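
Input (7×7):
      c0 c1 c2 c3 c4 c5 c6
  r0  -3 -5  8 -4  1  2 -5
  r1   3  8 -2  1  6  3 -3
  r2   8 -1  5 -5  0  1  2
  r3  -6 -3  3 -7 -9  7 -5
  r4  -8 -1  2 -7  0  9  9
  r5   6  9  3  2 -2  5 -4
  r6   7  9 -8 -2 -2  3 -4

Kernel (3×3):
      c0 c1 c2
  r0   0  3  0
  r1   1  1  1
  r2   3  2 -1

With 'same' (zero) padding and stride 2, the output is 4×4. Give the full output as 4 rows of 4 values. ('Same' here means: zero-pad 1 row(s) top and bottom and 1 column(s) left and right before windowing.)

Output[0,0]: The receptive field on the zero-padded input at this output position is [0 0 0 / 0 -3 -5 / 0 3 8]. Elementwise product with the kernel and sum: 0·3 + 0·1 + -3·1 + -5·1 + 0·3 + 3·2 + 8·-1.
Output[0,1]: The receptive field on the zero-padded input at this output position is [0 0 0 / -5 8 -4 / 8 -2 1]. Elementwise product with the kernel and sum: 0·3 + -5·1 + 8·1 + -4·1 + 8·3 + -2·2 + 1·-1.

-10 18 11 0
7 -3 -32 5
-24 34 -28 10
34 8 -7 -13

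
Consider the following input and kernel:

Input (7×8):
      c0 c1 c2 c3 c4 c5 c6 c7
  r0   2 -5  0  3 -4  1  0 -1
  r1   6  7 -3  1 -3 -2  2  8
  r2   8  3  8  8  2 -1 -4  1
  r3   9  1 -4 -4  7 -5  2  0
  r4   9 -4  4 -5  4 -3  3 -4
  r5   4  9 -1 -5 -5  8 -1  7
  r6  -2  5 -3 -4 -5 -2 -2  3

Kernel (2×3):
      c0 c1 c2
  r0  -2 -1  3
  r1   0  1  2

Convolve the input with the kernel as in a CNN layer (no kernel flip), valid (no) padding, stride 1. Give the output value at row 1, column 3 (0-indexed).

-5

The receptive field on the input at this output position is [1 -3 -2 / 8 2 -1]. Elementwise product with the kernel and sum: 1·-2 + -3·-1 + -2·3 + 2·1 + -1·2.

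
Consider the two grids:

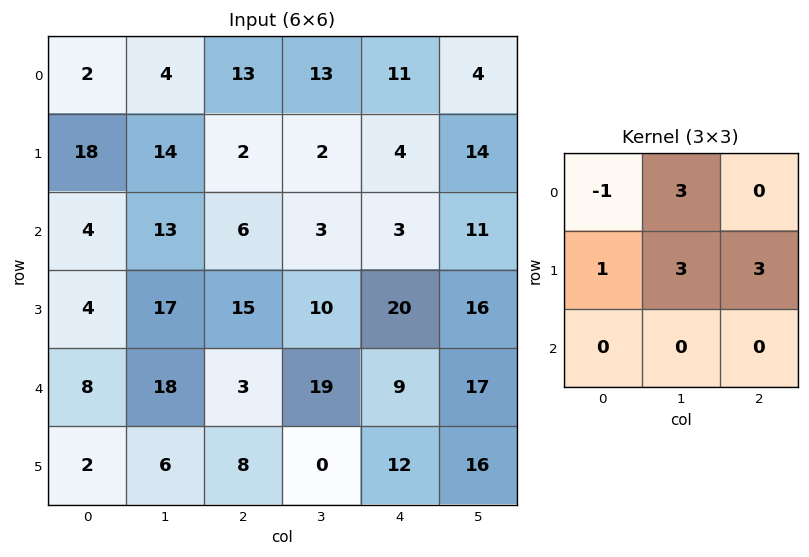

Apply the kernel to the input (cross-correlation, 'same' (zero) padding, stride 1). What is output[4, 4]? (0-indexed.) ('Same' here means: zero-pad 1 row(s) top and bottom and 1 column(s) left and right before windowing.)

The receptive field on the zero-padded input at this output position is [10 20 16 / 19 9 17 / 0 12 16]. Elementwise product with the kernel and sum: 10·-1 + 20·3 + 19·1 + 9·3 + 17·3.

147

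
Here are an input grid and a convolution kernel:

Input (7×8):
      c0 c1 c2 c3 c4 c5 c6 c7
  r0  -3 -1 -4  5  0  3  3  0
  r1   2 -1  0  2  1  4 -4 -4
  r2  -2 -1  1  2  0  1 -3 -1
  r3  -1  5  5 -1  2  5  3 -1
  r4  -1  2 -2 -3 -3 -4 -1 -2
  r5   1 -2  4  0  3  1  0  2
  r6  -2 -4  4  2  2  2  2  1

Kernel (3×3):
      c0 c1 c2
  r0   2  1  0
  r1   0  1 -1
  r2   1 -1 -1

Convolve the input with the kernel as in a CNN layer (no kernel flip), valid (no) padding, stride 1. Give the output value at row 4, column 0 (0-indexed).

The receptive field on the input at this output position is [-1 2 -2 / 1 -2 4 / -2 -4 4]. Elementwise product with the kernel and sum: -1·2 + 2·1 + -2·1 + 4·-1 + -2·1 + -4·-1 + 4·-1.

-8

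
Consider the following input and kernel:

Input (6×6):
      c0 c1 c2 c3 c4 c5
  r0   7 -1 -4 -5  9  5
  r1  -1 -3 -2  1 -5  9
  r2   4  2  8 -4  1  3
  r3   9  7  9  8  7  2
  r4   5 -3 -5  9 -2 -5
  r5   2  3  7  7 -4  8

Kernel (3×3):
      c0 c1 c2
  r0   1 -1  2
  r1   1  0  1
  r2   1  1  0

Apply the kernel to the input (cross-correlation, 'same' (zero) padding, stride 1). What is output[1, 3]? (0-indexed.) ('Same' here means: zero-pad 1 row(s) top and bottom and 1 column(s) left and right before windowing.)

The receptive field on the zero-padded input at this output position is [-4 -5 9 / -2 1 -5 / 8 -4 1]. Elementwise product with the kernel and sum: -4·1 + -5·-1 + 9·2 + -2·1 + -5·1 + 8·1 + -4·1.

16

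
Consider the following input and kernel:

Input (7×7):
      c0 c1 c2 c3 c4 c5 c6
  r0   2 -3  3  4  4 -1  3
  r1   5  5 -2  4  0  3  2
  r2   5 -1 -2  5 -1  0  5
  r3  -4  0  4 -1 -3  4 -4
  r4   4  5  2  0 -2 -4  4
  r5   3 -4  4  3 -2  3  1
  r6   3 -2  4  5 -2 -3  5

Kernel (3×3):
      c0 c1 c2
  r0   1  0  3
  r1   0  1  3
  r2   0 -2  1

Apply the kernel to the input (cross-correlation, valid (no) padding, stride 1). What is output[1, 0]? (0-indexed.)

The receptive field on the input at this output position is [5 5 -2 / 5 -1 -2 / -4 0 4]. Elementwise product with the kernel and sum: 5·1 + -2·3 + -1·1 + -2·3 + 0·-2 + 4·1.

-4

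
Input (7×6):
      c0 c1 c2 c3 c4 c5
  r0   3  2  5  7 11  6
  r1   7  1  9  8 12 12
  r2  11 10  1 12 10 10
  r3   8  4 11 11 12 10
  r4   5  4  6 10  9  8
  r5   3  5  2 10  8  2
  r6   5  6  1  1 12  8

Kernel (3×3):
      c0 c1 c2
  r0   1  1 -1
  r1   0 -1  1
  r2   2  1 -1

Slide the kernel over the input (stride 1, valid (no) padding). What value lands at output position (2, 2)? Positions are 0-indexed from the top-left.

The receptive field on the input at this output position is [1 12 10 / 11 11 12 / 6 10 9]. Elementwise product with the kernel and sum: 1·1 + 12·1 + 10·-1 + 11·-1 + 12·1 + 6·2 + 10·1 + 9·-1.

17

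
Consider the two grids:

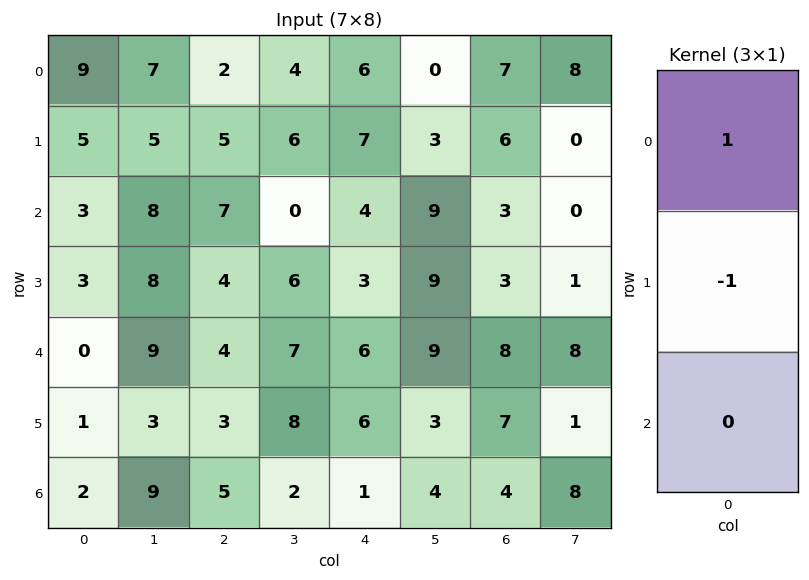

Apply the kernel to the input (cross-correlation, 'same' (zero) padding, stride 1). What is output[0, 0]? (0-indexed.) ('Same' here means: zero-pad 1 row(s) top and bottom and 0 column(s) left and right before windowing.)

-9

The receptive field on the zero-padded input at this output position is [0 / 9 / 5]. Elementwise product with the kernel and sum: 0·1 + 9·-1.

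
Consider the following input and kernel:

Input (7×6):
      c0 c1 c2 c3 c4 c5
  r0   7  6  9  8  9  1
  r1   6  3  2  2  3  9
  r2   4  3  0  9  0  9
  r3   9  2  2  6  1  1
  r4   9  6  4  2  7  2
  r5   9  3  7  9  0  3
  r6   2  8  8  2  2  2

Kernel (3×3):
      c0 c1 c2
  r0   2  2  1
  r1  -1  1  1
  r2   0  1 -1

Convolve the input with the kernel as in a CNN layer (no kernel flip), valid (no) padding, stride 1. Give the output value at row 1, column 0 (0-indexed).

The receptive field on the input at this output position is [6 3 2 / 4 3 0 / 9 2 2]. Elementwise product with the kernel and sum: 6·2 + 3·2 + 2·1 + 4·-1 + 3·1 + 0·1 + 2·1 + 2·-1.

19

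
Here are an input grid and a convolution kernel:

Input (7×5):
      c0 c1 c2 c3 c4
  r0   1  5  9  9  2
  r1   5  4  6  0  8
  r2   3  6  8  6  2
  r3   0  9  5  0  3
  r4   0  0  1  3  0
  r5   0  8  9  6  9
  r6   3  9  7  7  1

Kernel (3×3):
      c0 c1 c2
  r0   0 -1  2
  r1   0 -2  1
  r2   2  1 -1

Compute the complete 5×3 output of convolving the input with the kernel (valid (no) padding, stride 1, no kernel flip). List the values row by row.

Output[0,0]: The receptive field on the input at this output position is [1 5 9 / 5 4 6 / 3 6 8]. Elementwise product with the kernel and sum: 5·-1 + 9·2 + 4·-2 + 6·1 + 3·2 + 6·1 + 8·-1.
Output[0,1]: The receptive field on the input at this output position is [5 9 9 / 4 6 0 / 6 8 6]. Elementwise product with the kernel and sum: 9·-1 + 9·2 + 6·-2 + 0·1 + 6·2 + 8·1 + 6·-1.

15 11 23
8 7 13
-4 -8 6
1 15 15
3 11 14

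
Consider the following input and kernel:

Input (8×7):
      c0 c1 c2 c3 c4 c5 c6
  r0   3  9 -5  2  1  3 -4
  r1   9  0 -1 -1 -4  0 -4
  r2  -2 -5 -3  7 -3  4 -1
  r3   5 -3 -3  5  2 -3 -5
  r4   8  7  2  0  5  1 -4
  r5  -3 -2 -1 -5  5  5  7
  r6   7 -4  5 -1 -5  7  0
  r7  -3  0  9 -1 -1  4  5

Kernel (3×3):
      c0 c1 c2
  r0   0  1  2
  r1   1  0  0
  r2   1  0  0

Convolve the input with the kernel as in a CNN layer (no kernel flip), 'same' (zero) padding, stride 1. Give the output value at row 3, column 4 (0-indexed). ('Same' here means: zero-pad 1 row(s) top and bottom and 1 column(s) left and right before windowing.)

10

The receptive field on the zero-padded input at this output position is [7 -3 4 / 5 2 -3 / 0 5 1]. Elementwise product with the kernel and sum: -3·1 + 4·2 + 5·1 + 0·1.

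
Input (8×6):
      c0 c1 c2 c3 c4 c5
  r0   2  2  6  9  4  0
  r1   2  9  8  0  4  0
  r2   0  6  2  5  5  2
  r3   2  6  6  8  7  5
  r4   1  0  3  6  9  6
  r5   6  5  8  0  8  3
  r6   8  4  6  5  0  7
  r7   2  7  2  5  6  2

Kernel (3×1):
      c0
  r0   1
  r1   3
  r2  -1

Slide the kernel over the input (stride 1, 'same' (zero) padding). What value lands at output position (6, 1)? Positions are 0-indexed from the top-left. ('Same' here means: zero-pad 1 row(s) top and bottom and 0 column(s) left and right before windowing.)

10

The receptive field on the zero-padded input at this output position is [5 / 4 / 7]. Elementwise product with the kernel and sum: 5·1 + 4·3 + 7·-1.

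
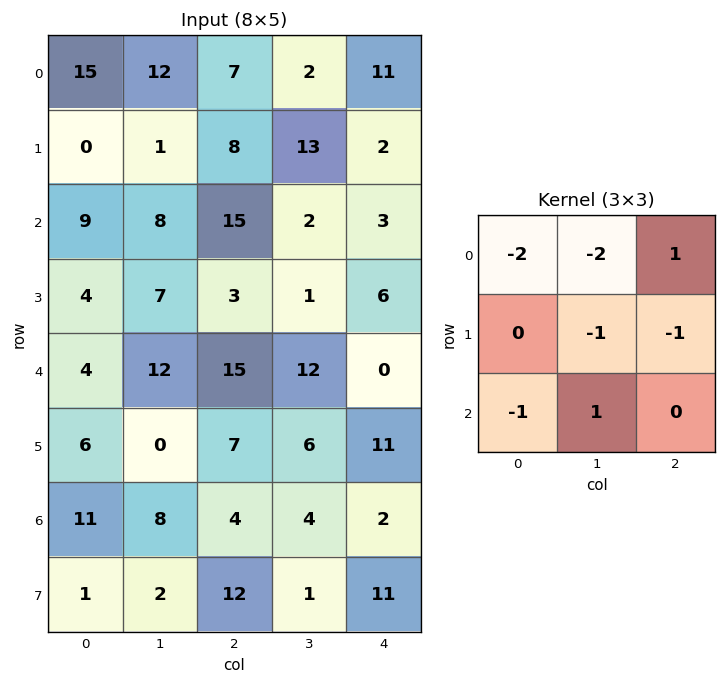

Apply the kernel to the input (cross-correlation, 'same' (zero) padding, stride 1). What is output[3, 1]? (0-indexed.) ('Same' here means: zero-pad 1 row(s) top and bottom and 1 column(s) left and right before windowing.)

The receptive field on the zero-padded input at this output position is [9 8 15 / 4 7 3 / 4 12 15]. Elementwise product with the kernel and sum: 9·-2 + 8·-2 + 15·1 + 7·-1 + 3·-1 + 4·-1 + 12·1.

-21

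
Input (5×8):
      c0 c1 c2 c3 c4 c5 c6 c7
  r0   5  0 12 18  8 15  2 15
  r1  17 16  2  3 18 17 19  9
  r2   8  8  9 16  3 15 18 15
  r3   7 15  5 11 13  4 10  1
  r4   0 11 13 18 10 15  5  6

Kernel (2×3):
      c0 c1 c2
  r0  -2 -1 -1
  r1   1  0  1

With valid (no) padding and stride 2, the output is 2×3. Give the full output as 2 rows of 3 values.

Output[0,0]: The receptive field on the input at this output position is [5 0 12 / 17 16 2]. Elementwise product with the kernel and sum: 5·-2 + 0·-1 + 12·-1 + 17·1 + 2·1.

-3 -30 4
-21 -19 -16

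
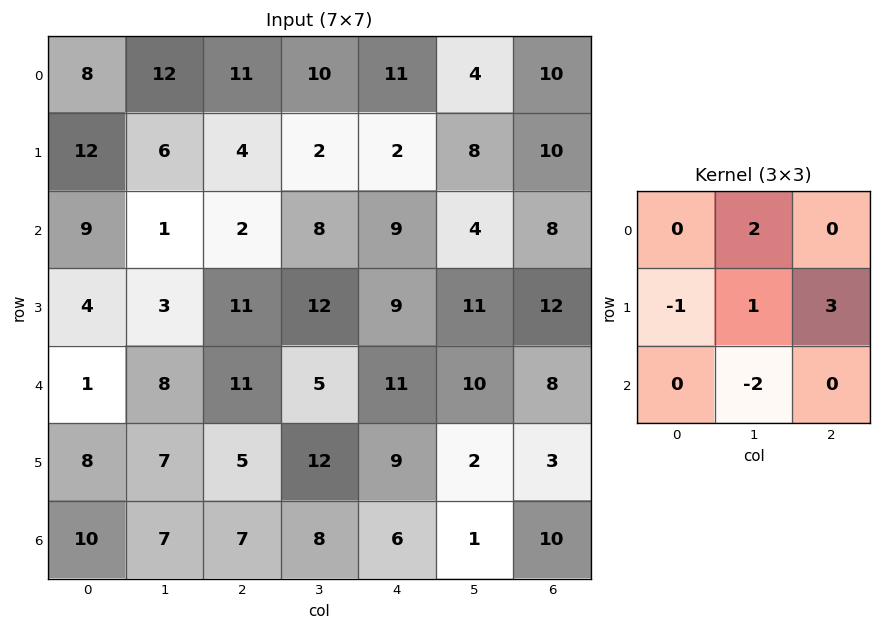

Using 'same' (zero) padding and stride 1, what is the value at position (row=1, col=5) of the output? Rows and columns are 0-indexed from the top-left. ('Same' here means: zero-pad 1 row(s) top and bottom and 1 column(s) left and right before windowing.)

The receptive field on the zero-padded input at this output position is [11 4 10 / 2 8 10 / 9 4 8]. Elementwise product with the kernel and sum: 4·2 + 2·-1 + 8·1 + 10·3 + 4·-2.

36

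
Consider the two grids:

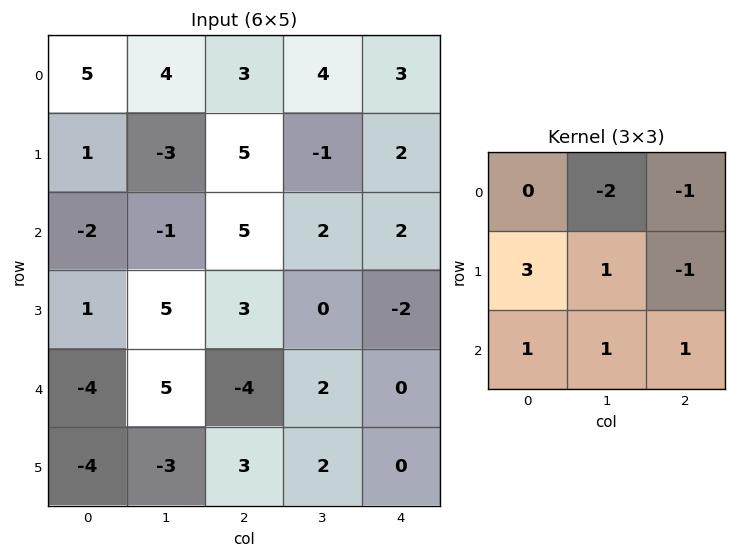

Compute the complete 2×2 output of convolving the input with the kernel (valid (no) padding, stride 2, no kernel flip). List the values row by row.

-14 10
-1 3

Output[0,0]: The receptive field on the input at this output position is [5 4 3 / 1 -3 5 / -2 -1 5]. Elementwise product with the kernel and sum: 4·-2 + 3·-1 + 1·3 + -3·1 + 5·-1 + -2·1 + -1·1 + 5·1.
Output[0,1]: The receptive field on the input at this output position is [3 4 3 / 5 -1 2 / 5 2 2]. Elementwise product with the kernel and sum: 4·-2 + 3·-1 + 5·3 + -1·1 + 2·-1 + 5·1 + 2·1 + 2·1.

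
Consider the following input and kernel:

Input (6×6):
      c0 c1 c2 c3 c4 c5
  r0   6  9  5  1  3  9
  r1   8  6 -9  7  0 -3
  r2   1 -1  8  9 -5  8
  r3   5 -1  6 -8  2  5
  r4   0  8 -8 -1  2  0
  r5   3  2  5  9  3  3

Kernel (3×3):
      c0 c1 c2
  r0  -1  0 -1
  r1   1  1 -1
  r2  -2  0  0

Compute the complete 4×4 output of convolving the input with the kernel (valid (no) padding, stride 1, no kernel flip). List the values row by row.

Output[0,0]: The receptive field on the input at this output position is [6 9 5 / 8 6 -9 / 1 -1 8]. Elementwise product with the kernel and sum: 6·-1 + 5·-1 + 8·1 + 6·1 + -9·-1 + 1·-2.
Output[0,1]: The receptive field on the input at this output position is [9 5 1 / 6 -9 7 / -1 8 9]. Elementwise product with the kernel and sum: 9·-1 + 1·-1 + 6·1 + -9·1 + 7·-1 + -1·-2.

10 -18 -26 -18
-17 -13 19 8
-11 -11 9 -26
-1 6 -29 -14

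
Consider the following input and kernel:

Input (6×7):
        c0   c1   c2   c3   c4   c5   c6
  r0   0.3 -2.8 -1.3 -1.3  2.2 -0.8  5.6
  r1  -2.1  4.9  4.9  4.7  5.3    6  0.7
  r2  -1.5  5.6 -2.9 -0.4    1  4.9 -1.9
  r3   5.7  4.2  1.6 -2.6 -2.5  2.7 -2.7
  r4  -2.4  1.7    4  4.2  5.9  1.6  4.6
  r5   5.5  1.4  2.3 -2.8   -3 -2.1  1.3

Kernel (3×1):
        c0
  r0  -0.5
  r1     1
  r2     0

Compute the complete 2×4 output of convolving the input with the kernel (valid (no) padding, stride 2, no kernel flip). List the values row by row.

Output[0,0]: The receptive field on the input at this output position is [0.3 / -2.1 / -1.5]. Elementwise product with the kernel and sum: 0.3·-0.5 + -2.1·1.

-2.25 5.55 4.2 -2.1
6.45 3.05 -3 -1.75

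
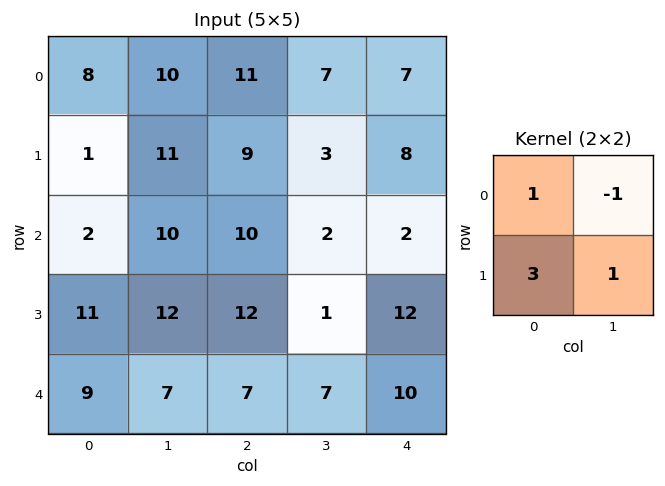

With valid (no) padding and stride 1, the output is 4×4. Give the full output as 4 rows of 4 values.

12 41 34 17
6 42 38 3
37 48 45 15
33 28 39 20

Output[0,0]: The receptive field on the input at this output position is [8 10 / 1 11]. Elementwise product with the kernel and sum: 8·1 + 10·-1 + 1·3 + 11·1.
Output[0,1]: The receptive field on the input at this output position is [10 11 / 11 9]. Elementwise product with the kernel and sum: 10·1 + 11·-1 + 11·3 + 9·1.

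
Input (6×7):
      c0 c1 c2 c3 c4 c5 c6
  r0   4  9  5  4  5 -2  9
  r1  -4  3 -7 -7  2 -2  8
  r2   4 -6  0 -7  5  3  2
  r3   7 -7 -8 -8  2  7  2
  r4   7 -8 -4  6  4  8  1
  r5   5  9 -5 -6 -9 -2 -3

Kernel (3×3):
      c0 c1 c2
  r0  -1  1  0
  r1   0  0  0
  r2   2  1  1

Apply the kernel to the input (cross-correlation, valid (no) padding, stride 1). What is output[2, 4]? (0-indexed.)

The receptive field on the input at this output position is [5 3 2 / 2 7 2 / 4 8 1]. Elementwise product with the kernel and sum: 5·-1 + 3·1 + 4·2 + 8·1 + 1·1.

15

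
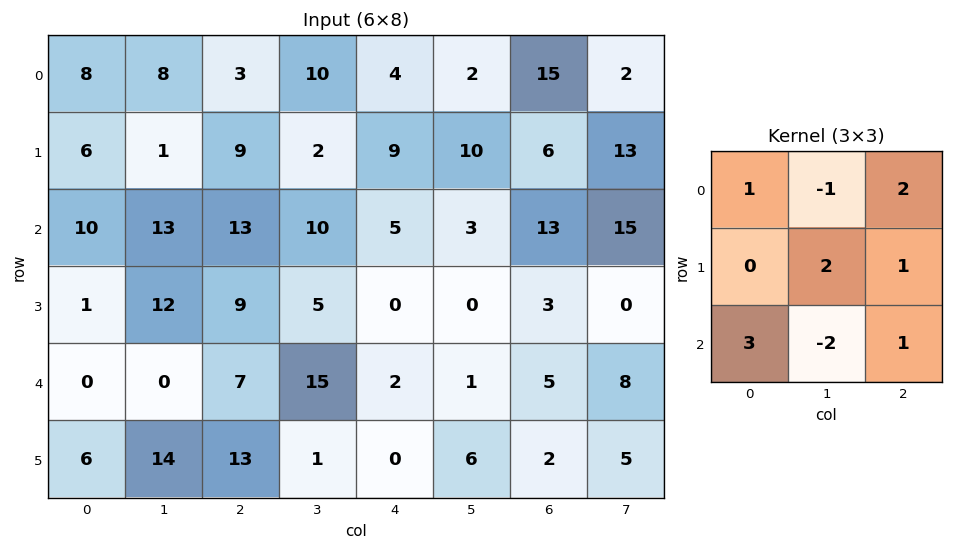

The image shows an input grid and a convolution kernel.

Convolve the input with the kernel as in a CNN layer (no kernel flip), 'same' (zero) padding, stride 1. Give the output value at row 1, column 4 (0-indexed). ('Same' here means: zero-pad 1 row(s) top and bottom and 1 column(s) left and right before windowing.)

The receptive field on the zero-padded input at this output position is [10 4 2 / 2 9 10 / 10 5 3]. Elementwise product with the kernel and sum: 10·1 + 4·-1 + 2·2 + 9·2 + 10·1 + 10·3 + 5·-2 + 3·1.

61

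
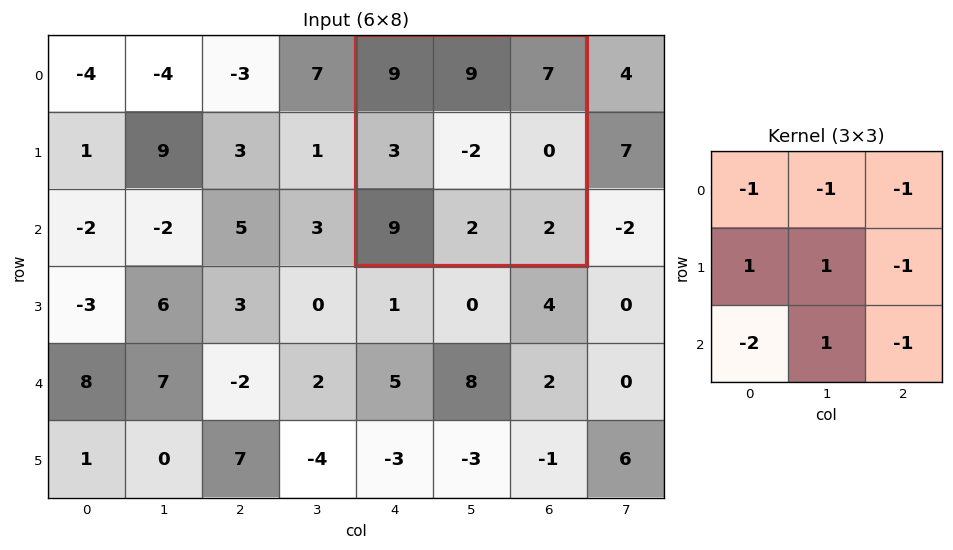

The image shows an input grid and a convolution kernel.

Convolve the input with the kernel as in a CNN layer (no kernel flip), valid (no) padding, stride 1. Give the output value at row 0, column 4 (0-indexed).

The receptive field on the input at this output position is [9 9 7 / 3 -2 0 / 9 2 2]. Elementwise product with the kernel and sum: 9·-1 + 9·-1 + 7·-1 + 3·1 + -2·1 + 0·-1 + 9·-2 + 2·1 + 2·-1.

-42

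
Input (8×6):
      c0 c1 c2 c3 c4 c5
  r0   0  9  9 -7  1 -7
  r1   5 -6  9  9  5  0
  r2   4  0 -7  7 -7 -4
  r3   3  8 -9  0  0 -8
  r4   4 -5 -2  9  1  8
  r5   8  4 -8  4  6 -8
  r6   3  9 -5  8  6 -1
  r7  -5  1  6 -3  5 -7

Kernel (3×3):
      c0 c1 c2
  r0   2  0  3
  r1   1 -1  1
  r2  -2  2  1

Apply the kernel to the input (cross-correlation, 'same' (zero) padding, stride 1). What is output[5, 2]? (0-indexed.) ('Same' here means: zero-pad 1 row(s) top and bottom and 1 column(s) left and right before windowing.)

13

The receptive field on the zero-padded input at this output position is [-5 -2 9 / 4 -8 4 / 9 -5 8]. Elementwise product with the kernel and sum: -5·2 + 9·3 + 4·1 + -8·-1 + 4·1 + 9·-2 + -5·2 + 8·1.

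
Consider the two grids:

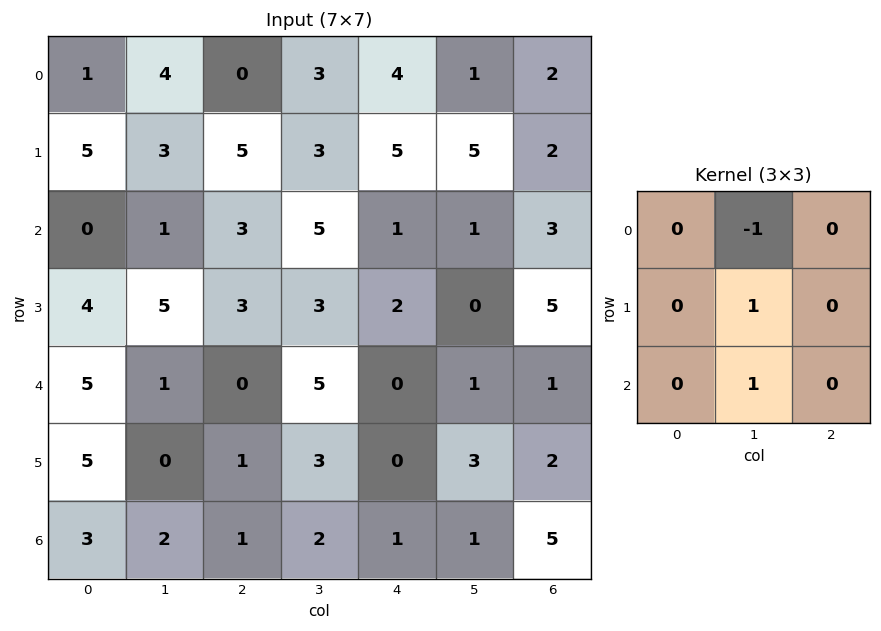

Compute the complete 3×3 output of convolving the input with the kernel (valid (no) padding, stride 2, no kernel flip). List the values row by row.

Output[0,0]: The receptive field on the input at this output position is [1 4 0 / 5 3 5 / 0 1 3]. Elementwise product with the kernel and sum: 4·-1 + 3·1 + 1·1.
Output[0,1]: The receptive field on the input at this output position is [0 3 4 / 5 3 5 / 3 5 1]. Elementwise product with the kernel and sum: 3·-1 + 3·1 + 5·1.

0 5 5
5 3 0
1 0 3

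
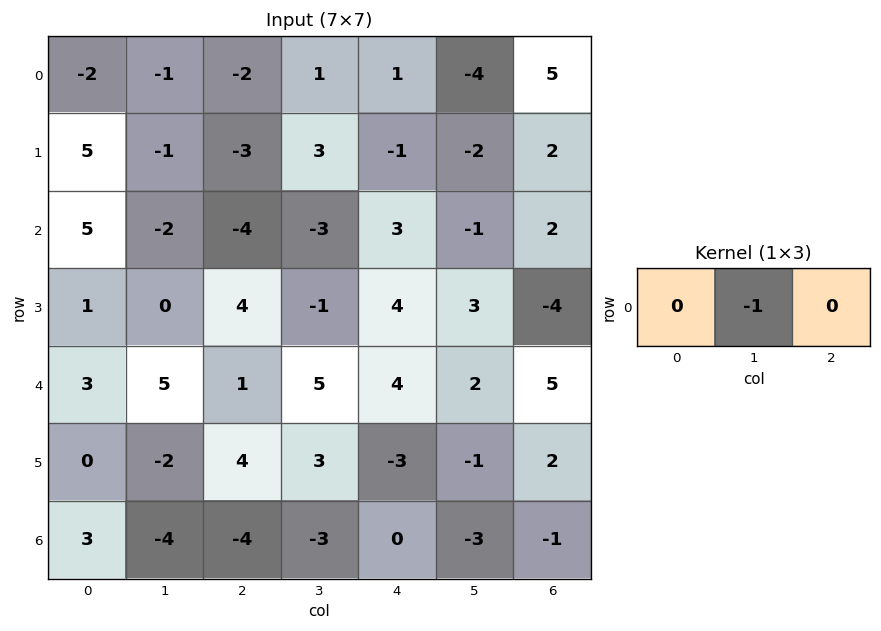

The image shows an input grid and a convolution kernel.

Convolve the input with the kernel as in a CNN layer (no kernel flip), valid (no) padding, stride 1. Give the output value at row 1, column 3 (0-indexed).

The receptive field on the input at this output position is [3 -1 -2]. Elementwise product with the kernel and sum: -1·-1.

1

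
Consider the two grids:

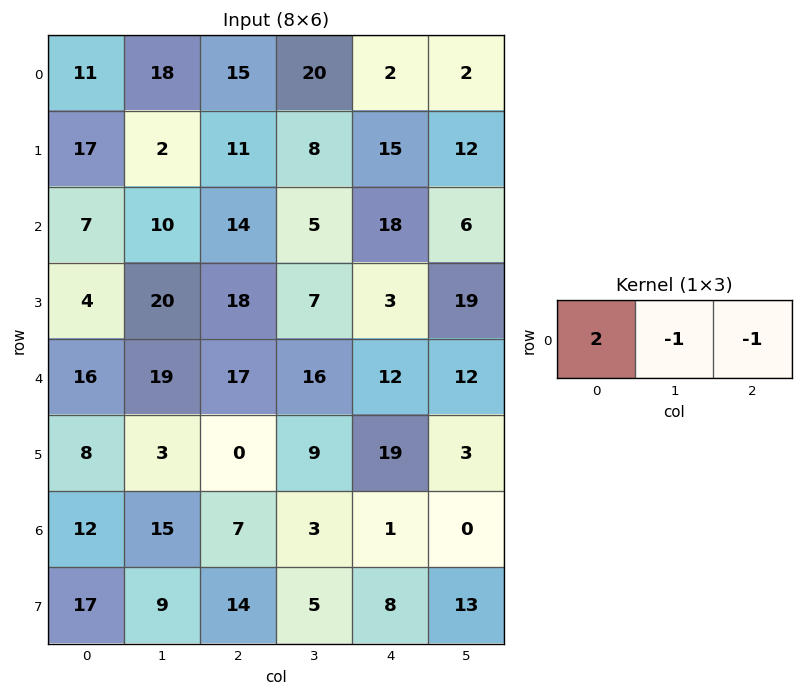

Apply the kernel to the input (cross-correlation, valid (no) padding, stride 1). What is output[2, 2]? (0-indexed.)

5

The receptive field on the input at this output position is [14 5 18]. Elementwise product with the kernel and sum: 14·2 + 5·-1 + 18·-1.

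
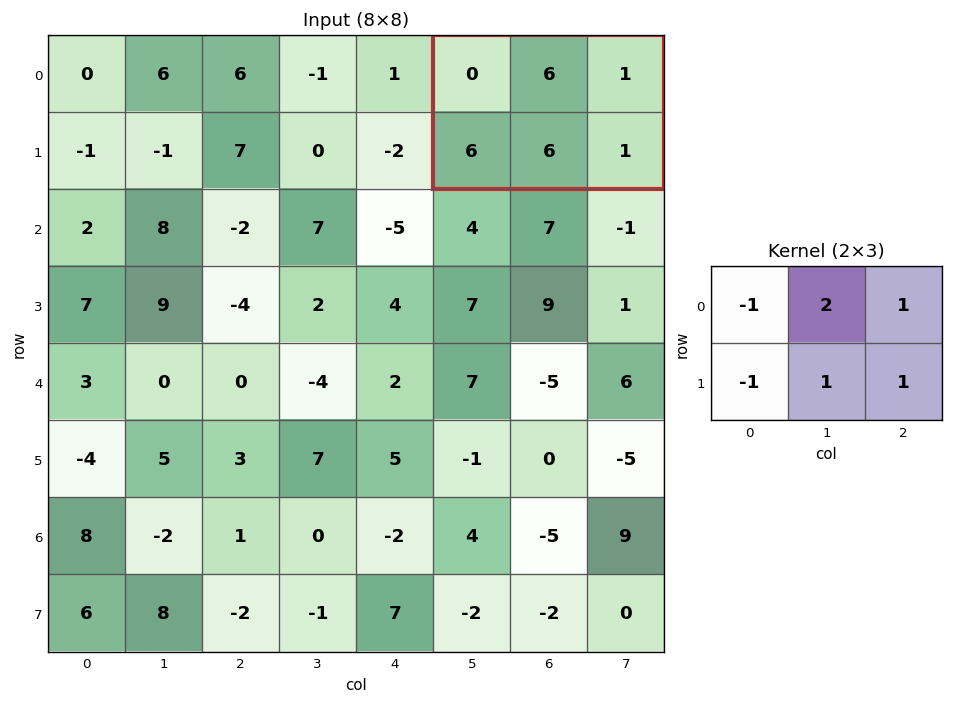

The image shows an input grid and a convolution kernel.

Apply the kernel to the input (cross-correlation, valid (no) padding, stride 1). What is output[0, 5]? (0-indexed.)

14

The receptive field on the input at this output position is [0 6 1 / 6 6 1]. Elementwise product with the kernel and sum: 0·-1 + 6·2 + 1·1 + 6·-1 + 6·1 + 1·1.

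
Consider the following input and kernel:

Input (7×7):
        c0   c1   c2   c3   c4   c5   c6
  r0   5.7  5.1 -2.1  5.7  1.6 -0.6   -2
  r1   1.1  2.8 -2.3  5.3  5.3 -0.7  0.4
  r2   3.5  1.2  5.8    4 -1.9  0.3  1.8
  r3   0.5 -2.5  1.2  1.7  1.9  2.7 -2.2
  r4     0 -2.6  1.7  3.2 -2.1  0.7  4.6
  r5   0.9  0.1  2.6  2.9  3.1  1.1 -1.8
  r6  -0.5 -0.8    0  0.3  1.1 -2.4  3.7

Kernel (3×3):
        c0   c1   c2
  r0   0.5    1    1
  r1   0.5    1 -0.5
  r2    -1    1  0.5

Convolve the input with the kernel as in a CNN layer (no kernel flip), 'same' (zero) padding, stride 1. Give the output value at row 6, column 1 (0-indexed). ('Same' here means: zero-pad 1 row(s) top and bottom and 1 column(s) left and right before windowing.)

2.1

The receptive field on the zero-padded input at this output position is [0.9 0.1 2.6 / -0.5 -0.8 0 / 0 0 0]. Elementwise product with the kernel and sum: 0.9·0.5 + 0.1·1 + 2.6·1 + -0.5·0.5 + -0.8·1 + 0·-0.5 + 0·-1 + 0·1 + 0·0.5.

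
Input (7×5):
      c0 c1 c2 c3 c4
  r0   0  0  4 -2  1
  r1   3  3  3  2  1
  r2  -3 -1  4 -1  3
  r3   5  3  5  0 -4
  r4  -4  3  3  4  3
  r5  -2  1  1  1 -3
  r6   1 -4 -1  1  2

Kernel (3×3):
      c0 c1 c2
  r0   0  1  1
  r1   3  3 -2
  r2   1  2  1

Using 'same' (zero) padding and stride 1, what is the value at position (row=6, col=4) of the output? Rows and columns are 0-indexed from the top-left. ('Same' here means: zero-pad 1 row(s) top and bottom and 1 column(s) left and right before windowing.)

The receptive field on the zero-padded input at this output position is [1 -3 0 / 1 2 0 / 0 0 0]. Elementwise product with the kernel and sum: -3·1 + 0·1 + 1·3 + 2·3 + 0·-2 + 0·1 + 0·2 + 0·1.

6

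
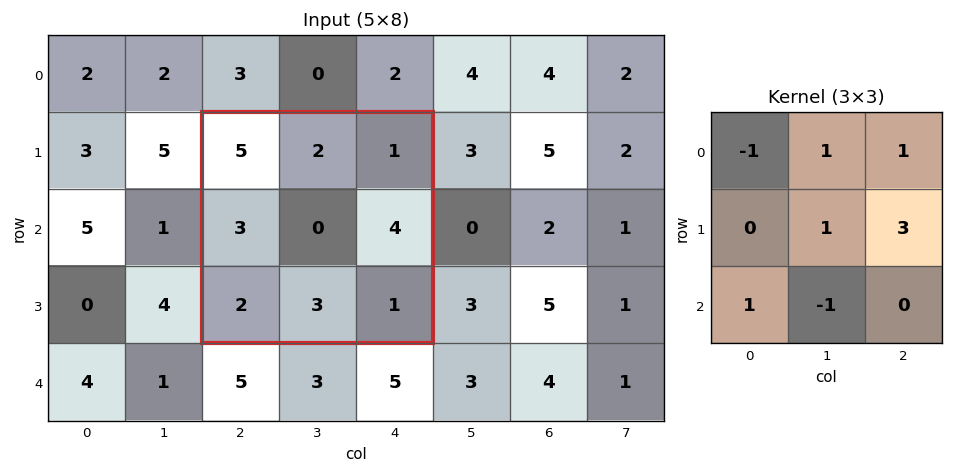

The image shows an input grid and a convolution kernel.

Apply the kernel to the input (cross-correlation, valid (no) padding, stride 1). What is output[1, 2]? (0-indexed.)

9

The receptive field on the input at this output position is [5 2 1 / 3 0 4 / 2 3 1]. Elementwise product with the kernel and sum: 5·-1 + 2·1 + 1·1 + 0·1 + 4·3 + 2·1 + 3·-1.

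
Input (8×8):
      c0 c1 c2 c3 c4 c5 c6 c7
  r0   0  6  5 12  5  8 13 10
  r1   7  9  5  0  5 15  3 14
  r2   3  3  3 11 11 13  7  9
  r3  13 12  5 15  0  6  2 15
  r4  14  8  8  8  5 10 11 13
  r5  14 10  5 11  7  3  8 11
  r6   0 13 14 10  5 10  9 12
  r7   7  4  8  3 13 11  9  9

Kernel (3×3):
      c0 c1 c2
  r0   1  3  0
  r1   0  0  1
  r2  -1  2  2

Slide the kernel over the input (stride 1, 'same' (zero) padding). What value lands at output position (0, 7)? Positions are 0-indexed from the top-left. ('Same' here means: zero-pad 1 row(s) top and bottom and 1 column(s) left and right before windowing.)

The receptive field on the zero-padded input at this output position is [0 0 0 / 13 10 0 / 3 14 0]. Elementwise product with the kernel and sum: 0·1 + 0·3 + 0·1 + 3·-1 + 14·2 + 0·2.

25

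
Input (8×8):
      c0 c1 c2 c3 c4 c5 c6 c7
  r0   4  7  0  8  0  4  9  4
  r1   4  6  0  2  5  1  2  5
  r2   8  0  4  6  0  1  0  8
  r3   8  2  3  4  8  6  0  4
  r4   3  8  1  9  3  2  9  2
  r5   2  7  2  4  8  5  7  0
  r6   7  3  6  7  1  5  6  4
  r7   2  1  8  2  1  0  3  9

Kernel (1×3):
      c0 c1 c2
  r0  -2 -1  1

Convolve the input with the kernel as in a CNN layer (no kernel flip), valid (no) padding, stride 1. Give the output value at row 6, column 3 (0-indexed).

-10

The receptive field on the input at this output position is [7 1 5]. Elementwise product with the kernel and sum: 7·-2 + 1·-1 + 5·1.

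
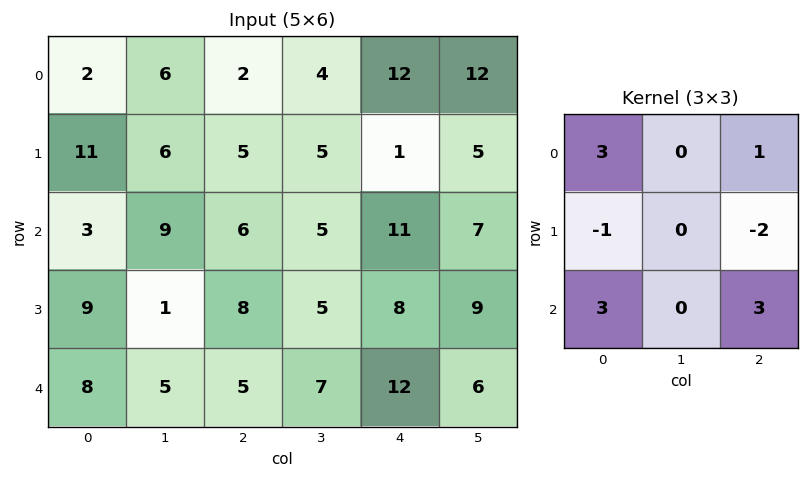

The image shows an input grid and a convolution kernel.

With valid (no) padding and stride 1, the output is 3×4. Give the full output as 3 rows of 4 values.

14 48 62 45
74 22 36 43
29 57 56 38

Output[0,0]: The receptive field on the input at this output position is [2 6 2 / 11 6 5 / 3 9 6]. Elementwise product with the kernel and sum: 2·3 + 2·1 + 11·-1 + 5·-2 + 3·3 + 6·3.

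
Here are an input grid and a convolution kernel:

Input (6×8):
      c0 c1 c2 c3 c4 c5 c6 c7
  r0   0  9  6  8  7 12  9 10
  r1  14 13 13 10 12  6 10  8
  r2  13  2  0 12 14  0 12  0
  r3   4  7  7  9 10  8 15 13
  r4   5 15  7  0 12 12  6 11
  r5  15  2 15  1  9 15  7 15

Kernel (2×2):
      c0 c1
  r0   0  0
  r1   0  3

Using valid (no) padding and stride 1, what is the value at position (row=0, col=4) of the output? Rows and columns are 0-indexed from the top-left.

18

The receptive field on the input at this output position is [7 12 / 12 6]. Elementwise product with the kernel and sum: 6·3.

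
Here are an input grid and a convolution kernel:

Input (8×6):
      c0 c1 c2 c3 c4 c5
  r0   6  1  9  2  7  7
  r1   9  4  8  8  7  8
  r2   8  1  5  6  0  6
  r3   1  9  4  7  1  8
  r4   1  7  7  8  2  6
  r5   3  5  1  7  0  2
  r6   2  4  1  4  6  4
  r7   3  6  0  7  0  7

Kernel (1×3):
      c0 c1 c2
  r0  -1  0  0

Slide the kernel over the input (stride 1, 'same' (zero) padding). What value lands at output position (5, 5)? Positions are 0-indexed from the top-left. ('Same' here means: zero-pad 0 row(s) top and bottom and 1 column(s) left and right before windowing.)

The receptive field on the zero-padded input at this output position is [0 2 0]. Elementwise product with the kernel and sum: 0·-1.

0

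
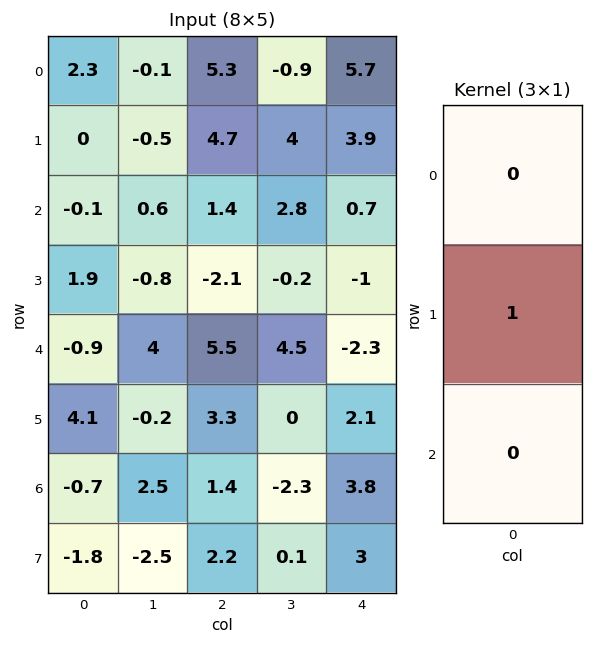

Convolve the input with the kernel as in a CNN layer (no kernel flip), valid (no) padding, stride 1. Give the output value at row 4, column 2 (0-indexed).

3.3

The receptive field on the input at this output position is [5.5 / 3.3 / 1.4]. Elementwise product with the kernel and sum: 3.3·1.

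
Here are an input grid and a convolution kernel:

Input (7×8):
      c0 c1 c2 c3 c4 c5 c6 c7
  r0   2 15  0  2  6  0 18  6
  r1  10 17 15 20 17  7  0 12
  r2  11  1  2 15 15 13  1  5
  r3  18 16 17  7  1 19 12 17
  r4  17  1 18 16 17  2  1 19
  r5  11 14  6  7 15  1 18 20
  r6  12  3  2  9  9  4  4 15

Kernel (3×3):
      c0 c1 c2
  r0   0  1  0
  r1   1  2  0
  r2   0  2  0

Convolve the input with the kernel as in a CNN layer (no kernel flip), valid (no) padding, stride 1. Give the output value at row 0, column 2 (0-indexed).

The receptive field on the input at this output position is [0 2 6 / 15 20 17 / 2 15 15]. Elementwise product with the kernel and sum: 2·1 + 15·1 + 20·2 + 15·2.

87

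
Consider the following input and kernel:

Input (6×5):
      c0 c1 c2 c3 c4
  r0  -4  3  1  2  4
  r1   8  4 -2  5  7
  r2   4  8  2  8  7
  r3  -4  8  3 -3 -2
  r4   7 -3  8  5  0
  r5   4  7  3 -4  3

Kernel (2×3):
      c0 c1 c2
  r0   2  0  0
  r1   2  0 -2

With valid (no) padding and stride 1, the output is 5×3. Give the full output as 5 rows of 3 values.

12 4 -16
20 8 -14
-6 38 14
-10 0 22
16 16 16

Output[0,0]: The receptive field on the input at this output position is [-4 3 1 / 8 4 -2]. Elementwise product with the kernel and sum: -4·2 + 8·2 + -2·-2.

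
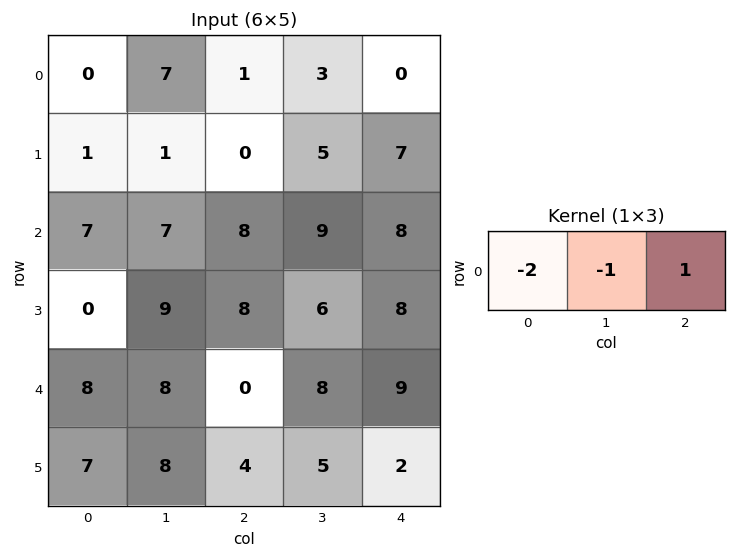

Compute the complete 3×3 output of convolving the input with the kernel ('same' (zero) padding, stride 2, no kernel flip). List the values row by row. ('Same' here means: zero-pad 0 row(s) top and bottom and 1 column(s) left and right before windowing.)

Output[0,0]: The receptive field on the zero-padded input at this output position is [0 0 7]. Elementwise product with the kernel and sum: 0·-2 + 0·-1 + 7·1.
Output[0,1]: The receptive field on the zero-padded input at this output position is [7 1 3]. Elementwise product with the kernel and sum: 7·-2 + 1·-1 + 3·1.

7 -12 -6
0 -13 -26
0 -8 -25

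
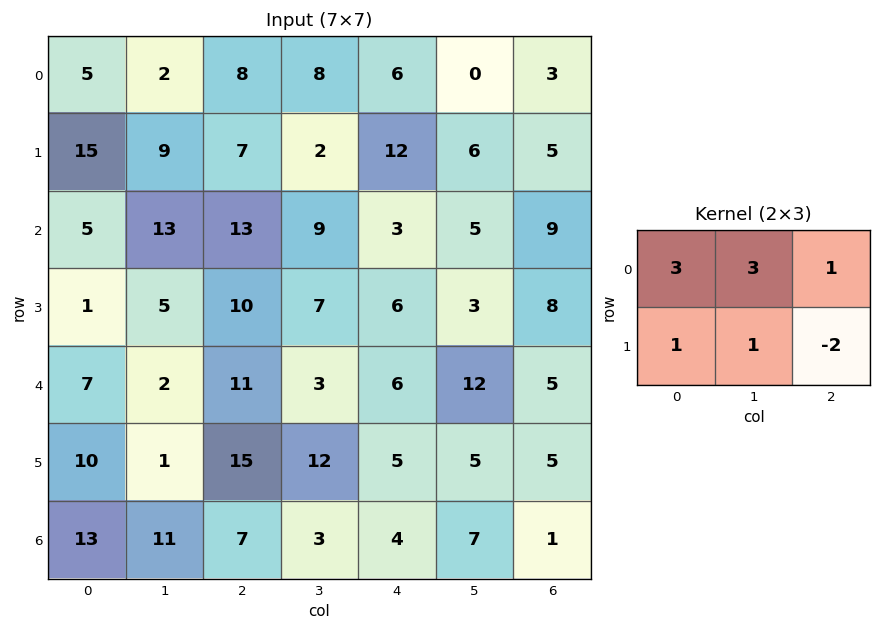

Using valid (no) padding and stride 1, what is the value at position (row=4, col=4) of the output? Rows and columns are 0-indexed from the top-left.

The receptive field on the input at this output position is [6 12 5 / 5 5 5]. Elementwise product with the kernel and sum: 6·3 + 12·3 + 5·1 + 5·1 + 5·1 + 5·-2.

59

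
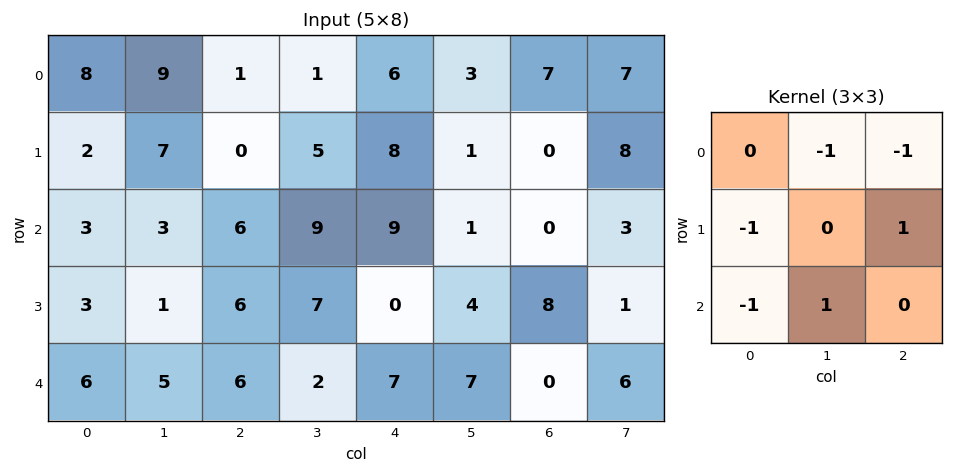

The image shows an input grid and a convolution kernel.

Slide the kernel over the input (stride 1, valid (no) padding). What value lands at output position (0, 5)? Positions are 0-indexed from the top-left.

-8

The receptive field on the input at this output position is [3 7 7 / 1 0 8 / 1 0 3]. Elementwise product with the kernel and sum: 7·-1 + 7·-1 + 1·-1 + 8·1 + 1·-1 + 0·1.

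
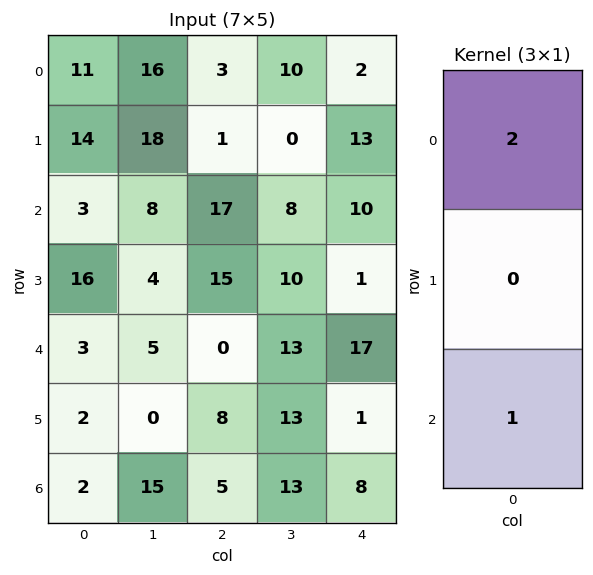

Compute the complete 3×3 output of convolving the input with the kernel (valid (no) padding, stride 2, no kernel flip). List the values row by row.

25 23 14
9 34 37
8 5 42

Output[0,0]: The receptive field on the input at this output position is [11 / 14 / 3]. Elementwise product with the kernel and sum: 11·2 + 3·1.
Output[0,1]: The receptive field on the input at this output position is [3 / 1 / 17]. Elementwise product with the kernel and sum: 3·2 + 17·1.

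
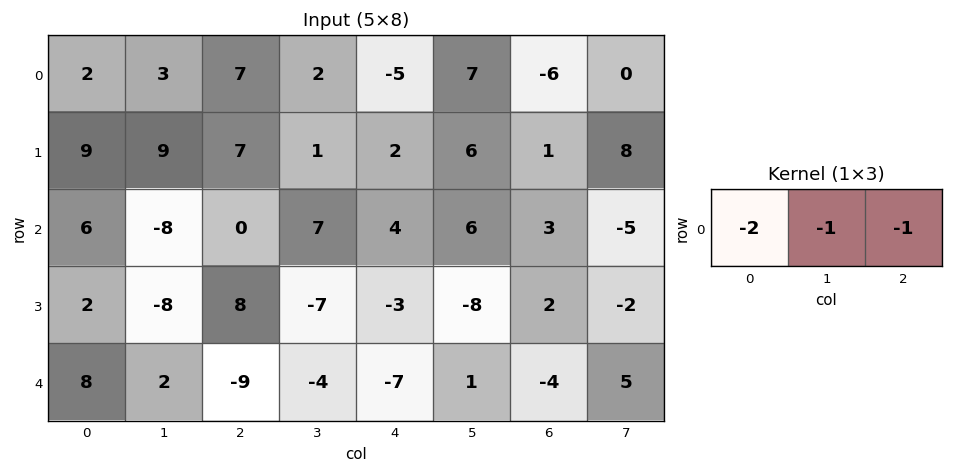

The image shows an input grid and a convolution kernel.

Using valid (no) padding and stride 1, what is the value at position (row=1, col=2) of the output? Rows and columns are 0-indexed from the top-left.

The receptive field on the input at this output position is [7 1 2]. Elementwise product with the kernel and sum: 7·-2 + 1·-1 + 2·-1.

-17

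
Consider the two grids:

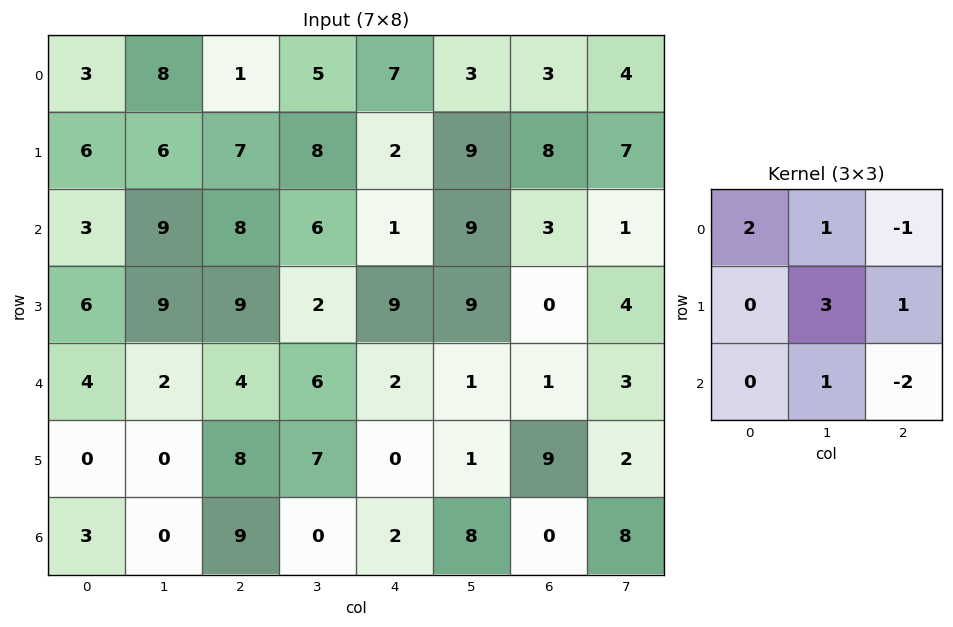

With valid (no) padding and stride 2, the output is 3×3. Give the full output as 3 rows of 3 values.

31 30 52
37 38 34
-4 29 24

Output[0,0]: The receptive field on the input at this output position is [3 8 1 / 6 6 7 / 3 9 8]. Elementwise product with the kernel and sum: 3·2 + 8·1 + 1·-1 + 6·3 + 7·1 + 9·1 + 8·-2.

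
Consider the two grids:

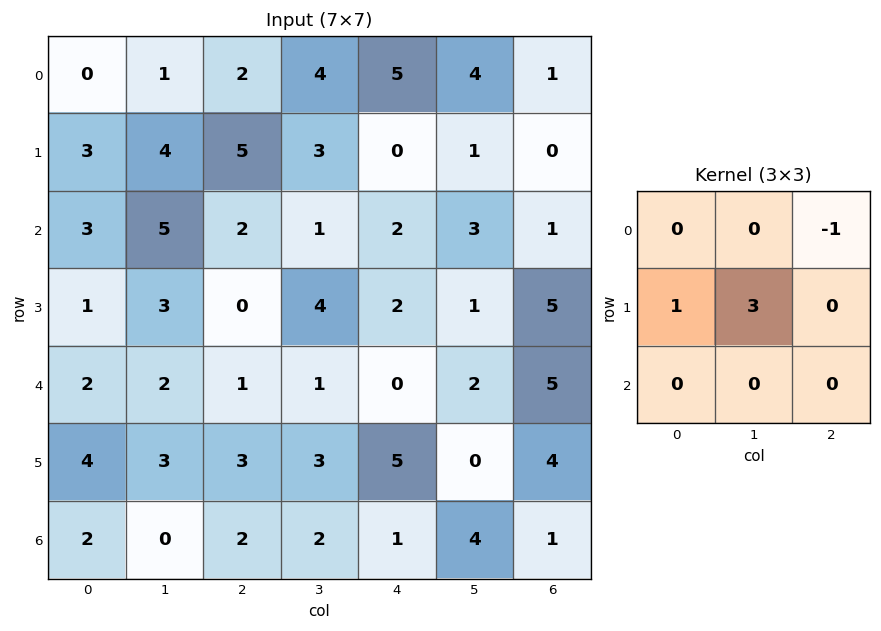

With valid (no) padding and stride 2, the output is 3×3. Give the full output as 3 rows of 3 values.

13 9 2
8 10 4
12 12 0

Output[0,0]: The receptive field on the input at this output position is [0 1 2 / 3 4 5 / 3 5 2]. Elementwise product with the kernel and sum: 2·-1 + 3·1 + 4·3.
Output[0,1]: The receptive field on the input at this output position is [2 4 5 / 5 3 0 / 2 1 2]. Elementwise product with the kernel and sum: 5·-1 + 5·1 + 3·3.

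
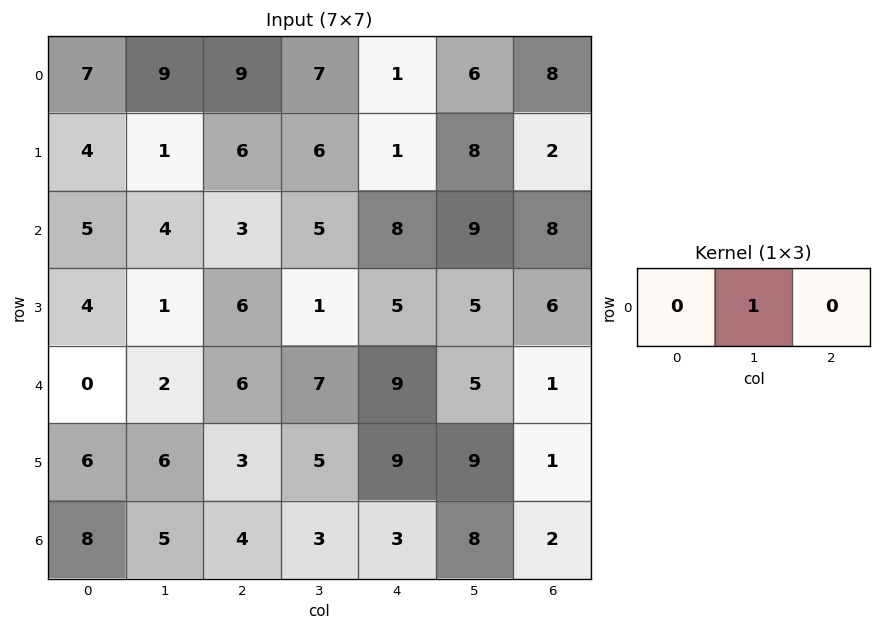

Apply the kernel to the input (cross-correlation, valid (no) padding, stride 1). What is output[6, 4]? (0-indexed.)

The receptive field on the input at this output position is [3 8 2]. Elementwise product with the kernel and sum: 8·1.

8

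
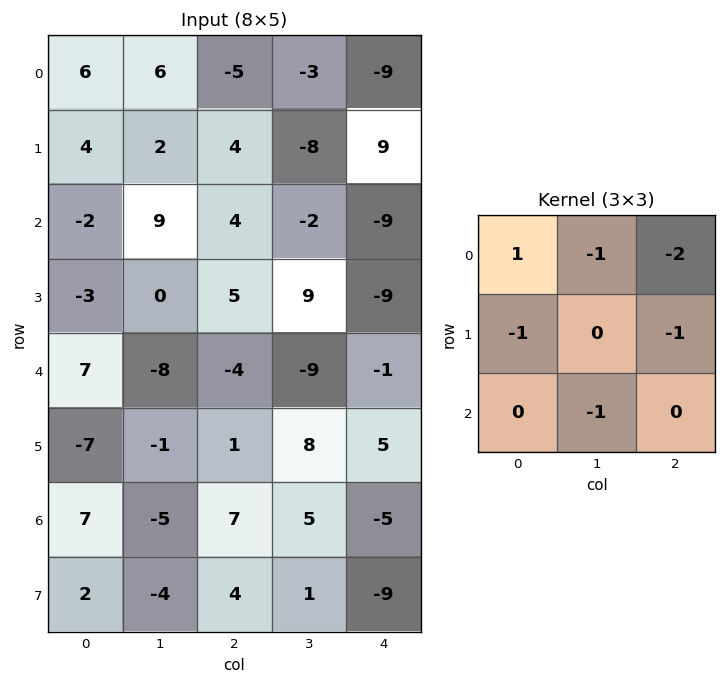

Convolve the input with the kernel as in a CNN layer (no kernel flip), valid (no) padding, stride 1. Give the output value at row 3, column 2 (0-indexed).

The receptive field on the input at this output position is [5 9 -9 / -4 -9 -1 / 1 8 5]. Elementwise product with the kernel and sum: 5·1 + 9·-1 + -9·-2 + -4·-1 + -1·-1 + 8·-1.

11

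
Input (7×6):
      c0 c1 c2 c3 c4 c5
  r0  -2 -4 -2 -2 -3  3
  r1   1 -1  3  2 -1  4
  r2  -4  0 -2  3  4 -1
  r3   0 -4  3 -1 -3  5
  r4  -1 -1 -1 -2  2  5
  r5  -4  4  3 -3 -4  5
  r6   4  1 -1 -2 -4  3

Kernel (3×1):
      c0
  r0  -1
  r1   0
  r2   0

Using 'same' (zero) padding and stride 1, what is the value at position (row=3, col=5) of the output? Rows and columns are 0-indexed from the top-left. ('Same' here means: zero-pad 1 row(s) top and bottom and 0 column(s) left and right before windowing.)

The receptive field on the zero-padded input at this output position is [-1 / 5 / 5]. Elementwise product with the kernel and sum: -1·-1.

1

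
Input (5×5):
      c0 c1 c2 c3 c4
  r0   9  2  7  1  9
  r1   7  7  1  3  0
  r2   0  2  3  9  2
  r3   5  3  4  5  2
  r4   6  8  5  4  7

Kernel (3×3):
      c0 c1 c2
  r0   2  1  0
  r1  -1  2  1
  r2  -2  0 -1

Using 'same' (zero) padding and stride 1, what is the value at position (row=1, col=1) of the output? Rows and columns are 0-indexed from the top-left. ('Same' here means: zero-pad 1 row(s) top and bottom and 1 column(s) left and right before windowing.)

The receptive field on the zero-padded input at this output position is [9 2 7 / 7 7 1 / 0 2 3]. Elementwise product with the kernel and sum: 9·2 + 2·1 + 7·-1 + 7·2 + 1·1 + 0·-2 + 3·-1.

25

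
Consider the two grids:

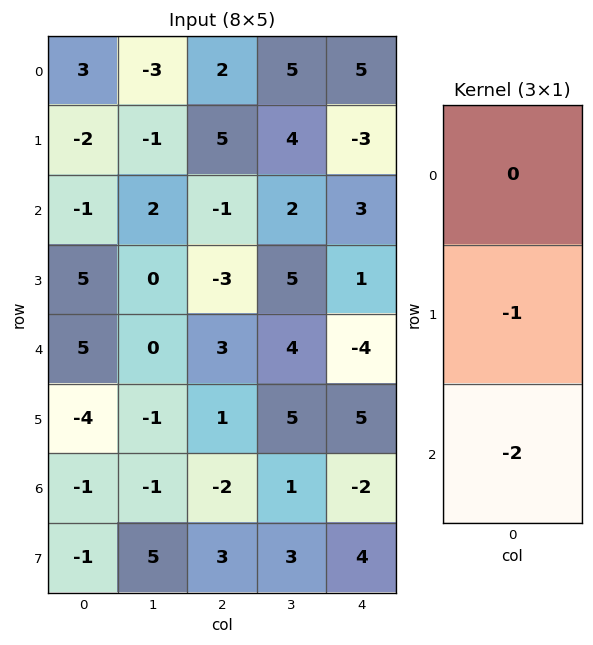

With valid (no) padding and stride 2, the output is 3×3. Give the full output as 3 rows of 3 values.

Output[0,0]: The receptive field on the input at this output position is [3 / -2 / -1]. Elementwise product with the kernel and sum: -2·-1 + -1·-2.
Output[0,1]: The receptive field on the input at this output position is [2 / 5 / -1]. Elementwise product with the kernel and sum: 5·-1 + -1·-2.

4 -3 -3
-15 -3 7
6 3 -1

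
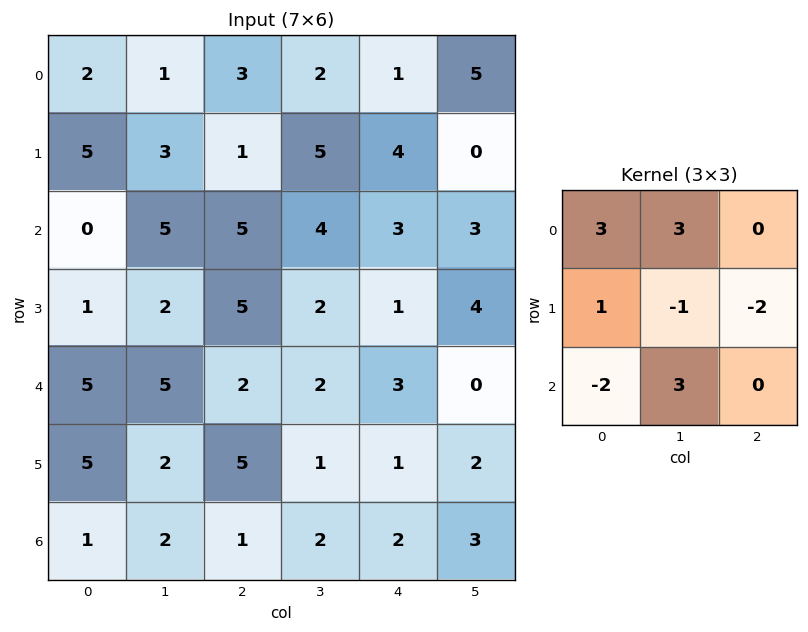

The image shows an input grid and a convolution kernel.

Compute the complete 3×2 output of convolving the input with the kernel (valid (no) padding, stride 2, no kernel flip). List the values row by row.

24 5
9 30
27 18

Output[0,0]: The receptive field on the input at this output position is [2 1 3 / 5 3 1 / 0 5 5]. Elementwise product with the kernel and sum: 2·3 + 1·3 + 5·1 + 3·-1 + 1·-2 + 0·-2 + 5·3.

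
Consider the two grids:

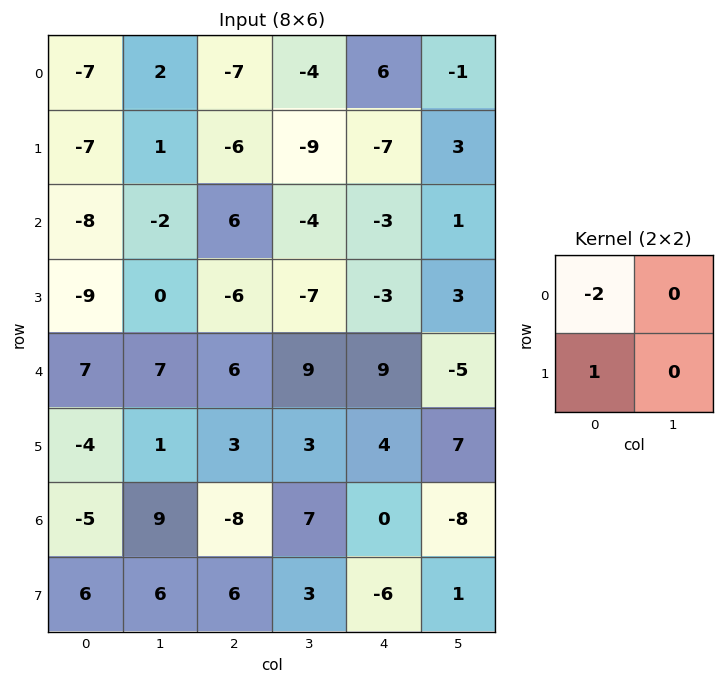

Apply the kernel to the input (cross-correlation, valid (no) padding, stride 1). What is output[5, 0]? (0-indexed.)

The receptive field on the input at this output position is [-4 1 / -5 9]. Elementwise product with the kernel and sum: -4·-2 + -5·1.

3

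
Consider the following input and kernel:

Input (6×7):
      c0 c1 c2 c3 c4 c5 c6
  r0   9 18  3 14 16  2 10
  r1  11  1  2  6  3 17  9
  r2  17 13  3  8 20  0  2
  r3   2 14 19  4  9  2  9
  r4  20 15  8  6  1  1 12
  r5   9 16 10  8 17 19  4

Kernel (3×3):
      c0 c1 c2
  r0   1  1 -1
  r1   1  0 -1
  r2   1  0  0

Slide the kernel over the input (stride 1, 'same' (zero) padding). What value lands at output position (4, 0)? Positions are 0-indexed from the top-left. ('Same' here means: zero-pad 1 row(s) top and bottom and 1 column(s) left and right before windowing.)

The receptive field on the zero-padded input at this output position is [0 2 14 / 0 20 15 / 0 9 16]. Elementwise product with the kernel and sum: 0·1 + 2·1 + 14·-1 + 0·1 + 15·-1 + 0·1.

-27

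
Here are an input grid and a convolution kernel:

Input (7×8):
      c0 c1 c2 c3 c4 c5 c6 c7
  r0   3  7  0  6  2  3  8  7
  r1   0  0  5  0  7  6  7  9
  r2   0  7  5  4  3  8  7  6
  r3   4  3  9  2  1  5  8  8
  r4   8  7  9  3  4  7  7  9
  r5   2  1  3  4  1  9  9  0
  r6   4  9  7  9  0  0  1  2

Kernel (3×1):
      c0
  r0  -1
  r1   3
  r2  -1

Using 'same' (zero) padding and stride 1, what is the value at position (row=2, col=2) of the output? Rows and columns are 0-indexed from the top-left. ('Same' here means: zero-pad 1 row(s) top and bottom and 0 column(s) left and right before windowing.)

1

The receptive field on the zero-padded input at this output position is [5 / 5 / 9]. Elementwise product with the kernel and sum: 5·-1 + 5·3 + 9·-1.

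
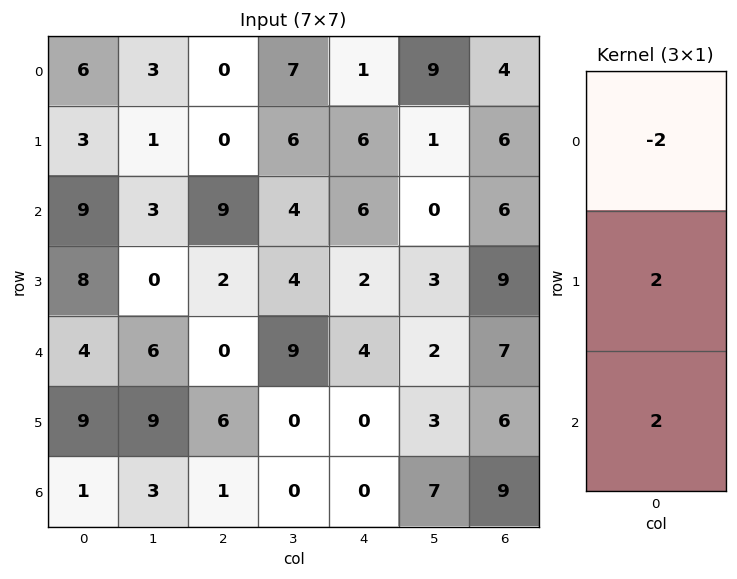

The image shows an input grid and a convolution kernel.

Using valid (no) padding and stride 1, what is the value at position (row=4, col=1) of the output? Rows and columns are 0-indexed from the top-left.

12

The receptive field on the input at this output position is [6 / 9 / 3]. Elementwise product with the kernel and sum: 6·-2 + 9·2 + 3·2.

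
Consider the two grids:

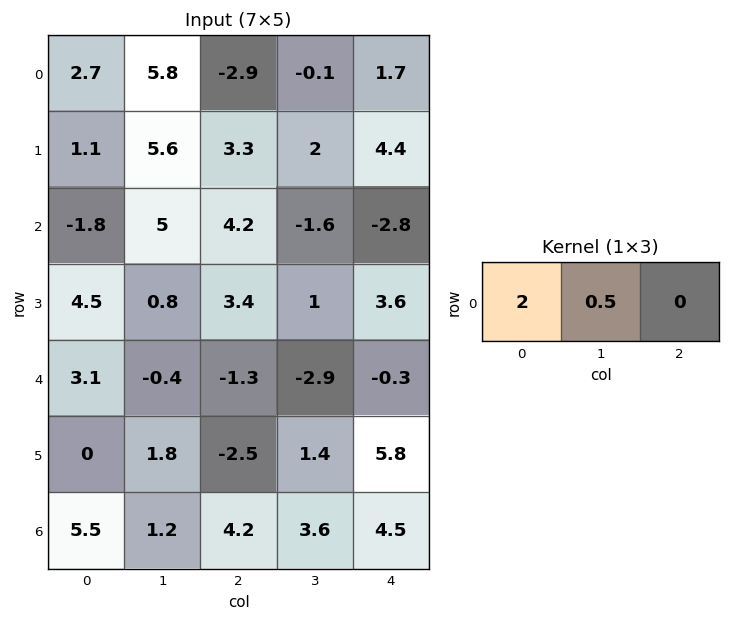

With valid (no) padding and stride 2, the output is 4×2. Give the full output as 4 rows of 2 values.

Output[0,0]: The receptive field on the input at this output position is [2.7 5.8 -2.9]. Elementwise product with the kernel and sum: 2.7·2 + 5.8·0.5.

8.3 -5.85
-1.1 7.6
6 -4.05
11.6 10.2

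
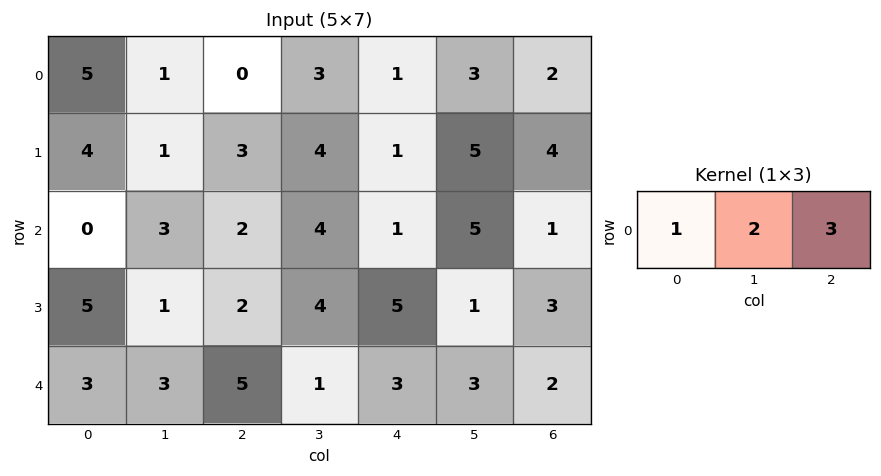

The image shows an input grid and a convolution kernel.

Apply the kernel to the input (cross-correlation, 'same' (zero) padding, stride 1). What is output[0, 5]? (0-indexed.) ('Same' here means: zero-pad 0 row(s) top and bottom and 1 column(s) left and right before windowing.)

13

The receptive field on the zero-padded input at this output position is [1 3 2]. Elementwise product with the kernel and sum: 1·1 + 3·2 + 2·3.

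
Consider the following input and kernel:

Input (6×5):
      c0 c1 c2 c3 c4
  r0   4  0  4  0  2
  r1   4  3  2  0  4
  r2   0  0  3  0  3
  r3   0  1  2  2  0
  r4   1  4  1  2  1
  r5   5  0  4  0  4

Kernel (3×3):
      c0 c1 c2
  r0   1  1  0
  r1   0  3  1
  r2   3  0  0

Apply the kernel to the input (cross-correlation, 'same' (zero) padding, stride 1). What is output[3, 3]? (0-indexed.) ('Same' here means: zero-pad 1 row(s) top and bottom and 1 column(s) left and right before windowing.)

12

The receptive field on the zero-padded input at this output position is [3 0 3 / 2 2 0 / 1 2 1]. Elementwise product with the kernel and sum: 3·1 + 0·1 + 2·3 + 0·1 + 1·3.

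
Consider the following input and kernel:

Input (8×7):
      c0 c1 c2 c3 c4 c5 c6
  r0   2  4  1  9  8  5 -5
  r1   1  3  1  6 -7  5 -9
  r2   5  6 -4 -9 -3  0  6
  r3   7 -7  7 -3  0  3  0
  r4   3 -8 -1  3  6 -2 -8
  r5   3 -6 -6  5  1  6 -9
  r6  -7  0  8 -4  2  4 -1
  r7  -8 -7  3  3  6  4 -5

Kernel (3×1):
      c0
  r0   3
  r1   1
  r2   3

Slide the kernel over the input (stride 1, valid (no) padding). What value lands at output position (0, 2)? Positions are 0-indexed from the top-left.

-8

The receptive field on the input at this output position is [1 / 1 / -4]. Elementwise product with the kernel and sum: 1·3 + 1·1 + -4·3.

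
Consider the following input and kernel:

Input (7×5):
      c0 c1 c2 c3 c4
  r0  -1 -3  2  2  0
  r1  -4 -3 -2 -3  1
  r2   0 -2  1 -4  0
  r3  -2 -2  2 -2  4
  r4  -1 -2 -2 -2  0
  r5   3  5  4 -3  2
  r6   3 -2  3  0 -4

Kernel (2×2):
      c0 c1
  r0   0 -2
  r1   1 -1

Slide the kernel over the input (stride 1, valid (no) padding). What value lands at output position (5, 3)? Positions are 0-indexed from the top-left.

0

The receptive field on the input at this output position is [-3 2 / 0 -4]. Elementwise product with the kernel and sum: 2·-2 + 0·1 + -4·-1.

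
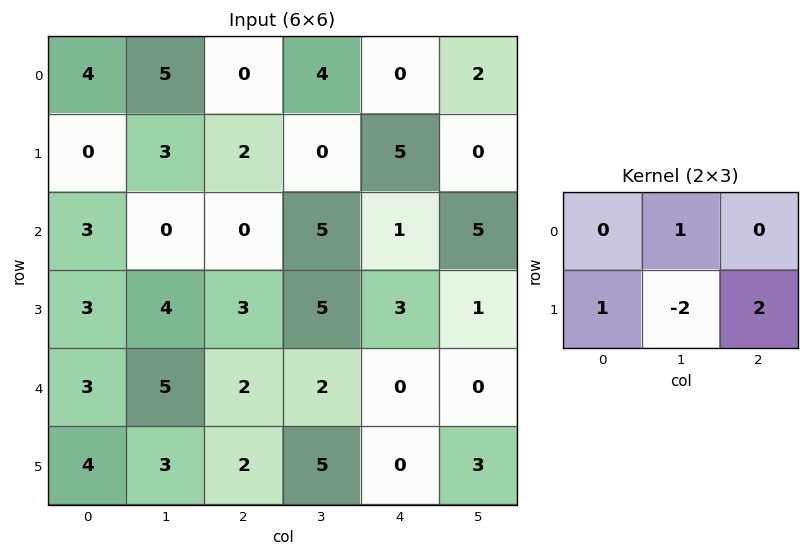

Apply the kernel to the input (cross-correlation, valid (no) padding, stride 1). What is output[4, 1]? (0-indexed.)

11

The receptive field on the input at this output position is [5 2 2 / 3 2 5]. Elementwise product with the kernel and sum: 2·1 + 3·1 + 2·-2 + 5·2.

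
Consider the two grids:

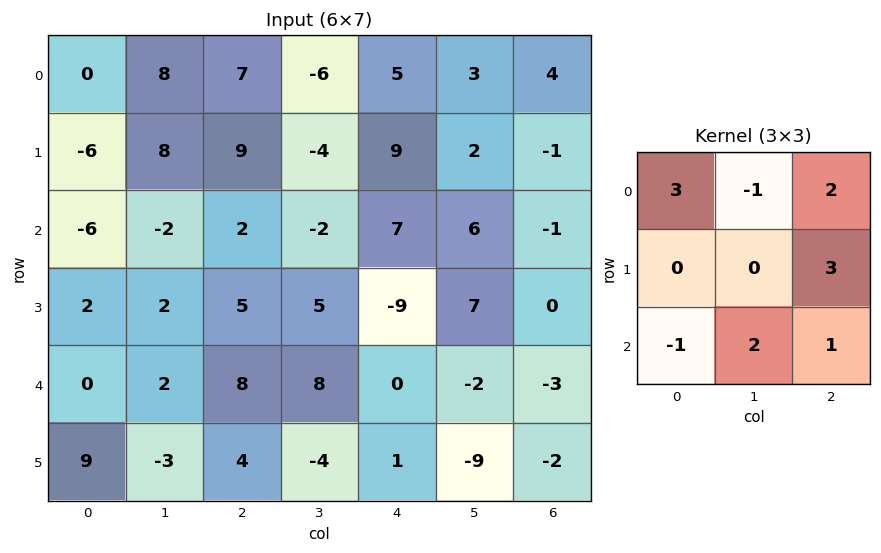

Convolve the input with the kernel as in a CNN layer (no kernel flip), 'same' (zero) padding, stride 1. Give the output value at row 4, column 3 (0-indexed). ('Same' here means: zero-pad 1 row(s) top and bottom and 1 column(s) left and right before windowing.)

The receptive field on the zero-padded input at this output position is [5 5 -9 / 8 8 0 / 4 -4 1]. Elementwise product with the kernel and sum: 5·3 + 5·-1 + -9·2 + 0·3 + 4·-1 + -4·2 + 1·1.

-19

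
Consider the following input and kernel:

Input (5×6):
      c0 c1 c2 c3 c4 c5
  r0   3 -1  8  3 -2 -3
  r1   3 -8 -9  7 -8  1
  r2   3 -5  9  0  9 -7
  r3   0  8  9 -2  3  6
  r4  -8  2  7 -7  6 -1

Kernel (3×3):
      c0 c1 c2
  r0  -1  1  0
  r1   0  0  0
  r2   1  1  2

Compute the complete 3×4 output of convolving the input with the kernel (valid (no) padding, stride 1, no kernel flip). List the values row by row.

Output[0,0]: The receptive field on the input at this output position is [3 -1 8 / 3 -8 -9 / 3 -5 9]. Elementwise product with the kernel and sum: 3·-1 + -1·1 + 3·1 + -5·1 + 9·2.

12 13 22 -10
15 12 29 -2
0 9 3 6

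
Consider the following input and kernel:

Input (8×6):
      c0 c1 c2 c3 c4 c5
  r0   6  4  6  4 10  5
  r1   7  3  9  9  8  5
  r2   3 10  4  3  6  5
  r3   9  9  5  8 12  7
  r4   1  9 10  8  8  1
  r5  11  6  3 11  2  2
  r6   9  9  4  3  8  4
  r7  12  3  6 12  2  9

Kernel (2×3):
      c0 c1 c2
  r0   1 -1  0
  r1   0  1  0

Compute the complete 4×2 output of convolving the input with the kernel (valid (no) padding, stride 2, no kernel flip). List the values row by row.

5 11
2 9
-2 13
3 13

Output[0,0]: The receptive field on the input at this output position is [6 4 6 / 7 3 9]. Elementwise product with the kernel and sum: 6·1 + 4·-1 + 3·1.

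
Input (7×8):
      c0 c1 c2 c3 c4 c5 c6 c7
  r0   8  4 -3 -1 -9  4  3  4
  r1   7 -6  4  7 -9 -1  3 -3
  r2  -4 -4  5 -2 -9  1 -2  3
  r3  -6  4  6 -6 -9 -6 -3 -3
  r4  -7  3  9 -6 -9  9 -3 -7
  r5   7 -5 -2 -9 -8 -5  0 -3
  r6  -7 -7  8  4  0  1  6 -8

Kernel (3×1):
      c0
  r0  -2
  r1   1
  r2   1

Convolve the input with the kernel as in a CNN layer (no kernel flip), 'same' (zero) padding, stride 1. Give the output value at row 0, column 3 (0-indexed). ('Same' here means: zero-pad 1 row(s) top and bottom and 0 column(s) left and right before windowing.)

The receptive field on the zero-padded input at this output position is [0 / -1 / 7]. Elementwise product with the kernel and sum: 0·-2 + -1·1 + 7·1.

6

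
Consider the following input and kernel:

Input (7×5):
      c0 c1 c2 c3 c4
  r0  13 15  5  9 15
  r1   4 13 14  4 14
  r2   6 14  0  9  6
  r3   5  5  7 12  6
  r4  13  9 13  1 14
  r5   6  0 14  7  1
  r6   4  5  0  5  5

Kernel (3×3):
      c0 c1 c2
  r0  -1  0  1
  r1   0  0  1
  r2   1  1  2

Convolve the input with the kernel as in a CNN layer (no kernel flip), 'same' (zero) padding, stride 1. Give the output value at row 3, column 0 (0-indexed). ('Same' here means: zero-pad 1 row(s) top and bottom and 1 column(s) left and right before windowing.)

50

The receptive field on the zero-padded input at this output position is [0 6 14 / 0 5 5 / 0 13 9]. Elementwise product with the kernel and sum: 0·-1 + 14·1 + 5·1 + 0·1 + 13·1 + 9·2.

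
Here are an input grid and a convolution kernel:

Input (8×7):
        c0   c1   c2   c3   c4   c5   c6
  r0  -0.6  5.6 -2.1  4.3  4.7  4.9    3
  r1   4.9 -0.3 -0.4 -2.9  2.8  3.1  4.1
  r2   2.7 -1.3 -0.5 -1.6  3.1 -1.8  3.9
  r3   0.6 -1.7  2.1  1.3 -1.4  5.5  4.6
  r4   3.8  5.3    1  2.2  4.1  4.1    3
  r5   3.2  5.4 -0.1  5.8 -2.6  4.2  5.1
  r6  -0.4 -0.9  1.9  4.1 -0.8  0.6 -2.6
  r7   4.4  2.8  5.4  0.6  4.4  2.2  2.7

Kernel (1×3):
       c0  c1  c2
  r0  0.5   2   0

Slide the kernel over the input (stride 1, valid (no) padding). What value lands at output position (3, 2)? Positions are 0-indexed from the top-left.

3.65

The receptive field on the input at this output position is [2.1 1.3 -1.4]. Elementwise product with the kernel and sum: 2.1·0.5 + 1.3·2.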